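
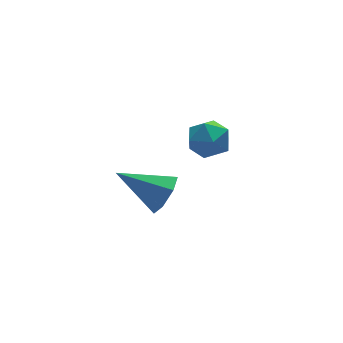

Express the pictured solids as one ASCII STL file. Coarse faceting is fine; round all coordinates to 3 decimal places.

solid 
facet normal -0.645 0.396 0.654
outer loop
vertex 1.232 -2.485 0.101
vertex 0.824 -3.231 0.15
vertex 1.467 -3.062 0.682
endloop
endfacet
facet normal -0.006 0.708 0.706
outer loop
vertex 1.232 -2.485 0.101
vertex 1.467 -3.062 0.682
vertex 2.059 -2.626 0.25
endloop
endfacet
facet normal 0.156 0.985 0.069
outer loop
vertex 1.232 -2.485 0.101
vertex 2.059 -2.626 0.25
vertex 1.781 -2.526 -0.549
endloop
endfacet
facet normal -0.383 0.844 -0.377
outer loop
vertex 1.232 -2.485 0.101
vertex 1.781 -2.526 -0.549
vertex 1.018 -2.9 -0.611
endloop
endfacet
facet normal -0.878 0.479 -0.015
outer loop
vertex 1.232 -2.485 0.101
vertex 1.018 -2.9 -0.611
vertex 0.824 -3.231 0.15
endloop
endfacet
facet normal 0.475 0.203 0.856
outer loop
vertex 2.059 -2.626 0.25
vertex 1.467 -3.062 0.682
vertex 2.162 -3.46 0.391
endloop
endfacet
facet normal -0.559 -0.304 0.772
outer loop
vertex 1.467 -3.062 0.682
vertex 0.824 -3.231 0.15
vertex 1.399 -3.834 0.329
endloop
endfacet
facet normal -0.935 -0.168 -0.312
outer loop
vertex 0.824 -3.231 0.15
vertex 1.018 -2.9 -0.611
vertex 1.121 -3.734 -0.47
endloop
endfacet
facet normal -0.134 0.422 -0.897
outer loop
vertex 1.018 -2.9 -0.611
vertex 1.781 -2.526 -0.549
vertex 1.713 -3.298 -0.902
endloop
endfacet
facet normal 0.738 0.652 -0.175
outer loop
vertex 1.781 -2.526 -0.549
vertex 2.059 -2.626 0.25
vertex 2.356 -3.129 -0.37
endloop
endfacet
facet normal 0.383 -0.844 0.377
outer loop
vertex 1.948 -3.875 -0.321
vertex 2.162 -3.46 0.391
vertex 1.399 -3.834 0.329
endloop
endfacet
facet normal -0.156 -0.985 -0.069
outer loop
vertex 1.948 -3.875 -0.321
vertex 1.399 -3.834 0.329
vertex 1.121 -3.734 -0.47
endloop
endfacet
facet normal 0.006 -0.708 -0.706
outer loop
vertex 1.948 -3.875 -0.321
vertex 1.121 -3.734 -0.47
vertex 1.713 -3.298 -0.902
endloop
endfacet
facet normal 0.645 -0.396 -0.654
outer loop
vertex 1.948 -3.875 -0.321
vertex 1.713 -3.298 -0.902
vertex 2.356 -3.129 -0.37
endloop
endfacet
facet normal 0.878 -0.479 0.015
outer loop
vertex 1.948 -3.875 -0.321
vertex 2.356 -3.129 -0.37
vertex 2.162 -3.46 0.391
endloop
endfacet
facet normal 0.134 -0.422 0.897
outer loop
vertex 1.399 -3.834 0.329
vertex 2.162 -3.46 0.391
vertex 1.467 -3.062 0.682
endloop
endfacet
facet normal -0.738 -0.652 0.175
outer loop
vertex 1.121 -3.734 -0.47
vertex 1.399 -3.834 0.329
vertex 0.824 -3.231 0.15
endloop
endfacet
facet normal -0.475 -0.203 -0.856
outer loop
vertex 1.713 -3.298 -0.902
vertex 1.121 -3.734 -0.47
vertex 1.018 -2.9 -0.611
endloop
endfacet
facet normal 0.559 0.304 -0.772
outer loop
vertex 2.356 -3.129 -0.37
vertex 1.713 -3.298 -0.902
vertex 1.781 -2.526 -0.549
endloop
endfacet
facet normal 0.935 0.168 0.312
outer loop
vertex 2.162 -3.46 0.391
vertex 2.356 -3.129 -0.37
vertex 2.059 -2.626 0.25
endloop
endfacet
facet normal 0.705 -0.529 -0.472
outer loop
vertex 1.322 -1.435 -3.518
vertex 0.811 -1.479 -4.233
vertex 1.409 -0.869 -4.023
endloop
endfacet
facet normal 0.385 0.581 0.717
outer loop
vertex 1.322 -1.435 -3.518
vertex 1.409 -0.869 -4.023
vertex -0.571 -0.441 -3.307
endloop
endfacet
facet normal 0.705 -0.529 -0.472
outer loop
vertex 1.409 -0.869 -4.023
vertex 0.811 -1.479 -4.233
vertex 1.046 -0.762 -4.686
endloop
endfacet
facet normal 0.223 0.974 0.035
outer loop
vertex 1.409 -0.869 -4.023
vertex 1.046 -0.762 -4.686
vertex -0.571 -0.441 -3.307
endloop
endfacet
facet normal 0.704 -0.530 -0.473
outer loop
vertex 1.046 -0.762 -4.686
vertex 0.811 -1.479 -4.233
vertex 0.505 -1.195 -5.007
endloop
endfacet
facet normal -0.306 0.783 -0.541
outer loop
vertex 1.046 -0.762 -4.686
vertex 0.505 -1.195 -5.007
vertex -0.571 -0.441 -3.307
endloop
endfacet
facet normal 0.705 -0.529 -0.473
outer loop
vertex 0.505 -1.195 -5.007
vertex 0.811 -1.479 -4.233
vertex 0.195 -1.842 -4.746
endloop
endfacet
facet normal -0.803 0.152 -0.576
outer loop
vertex 0.505 -1.195 -5.007
vertex 0.195 -1.842 -4.746
vertex -0.571 -0.441 -3.307
endloop
endfacet
facet normal 0.705 -0.530 -0.471
outer loop
vertex 0.195 -1.842 -4.746
vertex 0.811 -1.479 -4.233
vertex 0.348 -2.215 -4.098
endloop
endfacet
facet normal -0.895 -0.444 -0.044
outer loop
vertex 0.195 -1.842 -4.746
vertex 0.348 -2.215 -4.098
vertex -0.571 -0.441 -3.307
endloop
endfacet
facet normal 0.705 -0.530 -0.472
outer loop
vertex 0.348 -2.215 -4.098
vertex 0.811 -1.479 -4.233
vertex 0.85 -2.034 -3.551
endloop
endfacet
facet normal -0.512 -0.557 0.654
outer loop
vertex 0.348 -2.215 -4.098
vertex 0.85 -2.034 -3.551
vertex -0.571 -0.441 -3.307
endloop
endfacet
facet normal 0.705 -0.530 -0.471
outer loop
vertex 0.85 -2.034 -3.551
vertex 0.811 -1.479 -4.233
vertex 1.322 -1.435 -3.518
endloop
endfacet
facet normal 0.058 -0.100 0.993
outer loop
vertex 0.85 -2.034 -3.551
vertex 1.322 -1.435 -3.518
vertex -0.571 -0.441 -3.307
endloop
endfacet

endsolid


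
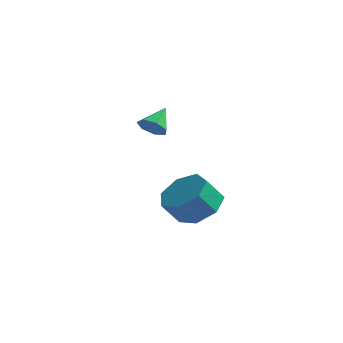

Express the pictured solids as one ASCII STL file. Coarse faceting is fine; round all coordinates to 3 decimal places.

solid 
facet normal 0.377 0.462 -0.803
outer loop
vertex 2.905 -1.809 -1.407
vertex 2.2 -2.067 -1.886
vertex 2.305 -1.323 -1.409
endloop
endfacet
facet normal 0.504 0.625 0.596
outer loop
vertex 2.905 -1.809 -1.407
vertex 2.305 -1.323 -1.409
vertex 2.524 -2.275 -0.596
endloop
endfacet
facet normal 0.504 0.625 0.596
outer loop
vertex 2.524 -2.275 -0.596
vertex 2.305 -1.323 -1.409
vertex 1.924 -1.789 -0.598
endloop
endfacet
facet normal -0.376 -0.461 0.803
outer loop
vertex 2.524 -2.275 -0.596
vertex 1.924 -1.789 -0.598
vertex 1.82 -2.533 -1.074
endloop
endfacet
facet normal 0.377 0.462 -0.803
outer loop
vertex 2.305 -1.323 -1.409
vertex 2.2 -2.067 -1.886
vertex 1.626 -1.397 -1.77
endloop
endfacet
facet normal -0.293 0.882 0.369
outer loop
vertex 2.305 -1.323 -1.409
vertex 1.626 -1.397 -1.77
vertex 1.924 -1.789 -0.598
endloop
endfacet
facet normal -0.293 0.882 0.369
outer loop
vertex 1.924 -1.789 -0.598
vertex 1.626 -1.397 -1.77
vertex 1.246 -1.863 -0.959
endloop
endfacet
facet normal -0.377 -0.461 0.803
outer loop
vertex 1.924 -1.789 -0.598
vertex 1.246 -1.863 -0.959
vertex 1.82 -2.533 -1.074
endloop
endfacet
facet normal 0.376 0.462 -0.803
outer loop
vertex 1.626 -1.397 -1.77
vertex 2.2 -2.067 -1.886
vertex 1.38 -1.976 -2.218
endloop
endfacet
facet normal -0.870 0.474 -0.135
outer loop
vertex 1.626 -1.397 -1.77
vertex 1.38 -1.976 -2.218
vertex 1.246 -1.863 -0.959
endloop
endfacet
facet normal -0.869 0.475 -0.135
outer loop
vertex 1.246 -1.863 -0.959
vertex 1.38 -1.976 -2.218
vertex 0.999 -2.442 -1.407
endloop
endfacet
facet normal -0.377 -0.461 0.803
outer loop
vertex 1.246 -1.863 -0.959
vertex 0.999 -2.442 -1.407
vertex 1.82 -2.533 -1.074
endloop
endfacet
facet normal 0.376 0.462 -0.803
outer loop
vertex 1.38 -1.976 -2.218
vertex 2.2 -2.067 -1.886
vertex 1.751 -2.623 -2.416
endloop
endfacet
facet normal -0.792 -0.289 -0.538
outer loop
vertex 1.38 -1.976 -2.218
vertex 1.751 -2.623 -2.416
vertex 0.999 -2.442 -1.407
endloop
endfacet
facet normal -0.791 -0.290 -0.538
outer loop
vertex 0.999 -2.442 -1.407
vertex 1.751 -2.623 -2.416
vertex 1.371 -3.089 -1.605
endloop
endfacet
facet normal -0.377 -0.462 0.803
outer loop
vertex 0.999 -2.442 -1.407
vertex 1.371 -3.089 -1.605
vertex 1.82 -2.533 -1.074
endloop
endfacet
facet normal 0.376 0.462 -0.803
outer loop
vertex 1.751 -2.623 -2.416
vertex 2.2 -2.067 -1.886
vertex 2.461 -2.852 -2.215
endloop
endfacet
facet normal -0.118 -0.836 -0.536
outer loop
vertex 1.751 -2.623 -2.416
vertex 2.461 -2.852 -2.215
vertex 1.371 -3.089 -1.605
endloop
endfacet
facet normal -0.118 -0.837 -0.535
outer loop
vertex 1.371 -3.089 -1.605
vertex 2.461 -2.852 -2.215
vertex 2.081 -3.318 -1.403
endloop
endfacet
facet normal -0.377 -0.462 0.803
outer loop
vertex 1.371 -3.089 -1.605
vertex 2.081 -3.318 -1.403
vertex 1.82 -2.533 -1.074
endloop
endfacet
facet normal 0.377 0.462 -0.803
outer loop
vertex 2.461 -2.852 -2.215
vertex 2.2 -2.067 -1.886
vertex 2.974 -2.489 -1.765
endloop
endfacet
facet normal 0.646 -0.752 -0.129
outer loop
vertex 2.461 -2.852 -2.215
vertex 2.974 -2.489 -1.765
vertex 2.081 -3.318 -1.403
endloop
endfacet
facet normal 0.646 -0.752 -0.131
outer loop
vertex 2.081 -3.318 -1.403
vertex 2.974 -2.489 -1.765
vertex 2.594 -2.956 -0.954
endloop
endfacet
facet normal -0.377 -0.462 0.803
outer loop
vertex 2.081 -3.318 -1.403
vertex 2.594 -2.956 -0.954
vertex 1.82 -2.533 -1.074
endloop
endfacet
facet normal 0.377 0.461 -0.803
outer loop
vertex 2.974 -2.489 -1.765
vertex 2.2 -2.067 -1.886
vertex 2.905 -1.809 -1.407
endloop
endfacet
facet normal 0.922 -0.103 0.373
outer loop
vertex 2.974 -2.489 -1.765
vertex 2.905 -1.809 -1.407
vertex 2.594 -2.956 -0.954
endloop
endfacet
facet normal 0.922 -0.102 0.374
outer loop
vertex 2.594 -2.956 -0.954
vertex 2.905 -1.809 -1.407
vertex 2.524 -2.275 -0.596
endloop
endfacet
facet normal -0.377 -0.461 0.803
outer loop
vertex 2.594 -2.956 -0.954
vertex 2.524 -2.275 -0.596
vertex 1.82 -2.533 -1.074
endloop
endfacet
facet normal -0.048 -0.810 -0.584
outer loop
vertex -0.747 1.171 -0.244
vertex -1.315 1.213 -0.256
vertex -0.934 1.446 -0.61
endloop
endfacet
facet normal 0.855 0.516 -0.049
outer loop
vertex -0.747 1.171 -0.244
vertex -0.934 1.446 -0.61
vertex -1.265 2.087 0.376
endloop
endfacet
facet normal -0.047 -0.810 -0.584
outer loop
vertex -0.934 1.446 -0.61
vertex -1.315 1.213 -0.256
vertex -1.409 1.545 -0.709
endloop
endfacet
facet normal 0.272 0.846 -0.459
outer loop
vertex -0.934 1.446 -0.61
vertex -1.409 1.545 -0.709
vertex -1.265 2.087 0.376
endloop
endfacet
facet normal -0.047 -0.810 -0.584
outer loop
vertex -1.409 1.545 -0.709
vertex -1.315 1.213 -0.256
vertex -1.813 1.394 -0.467
endloop
endfacet
facet normal -0.499 0.800 -0.333
outer loop
vertex -1.409 1.545 -0.709
vertex -1.813 1.394 -0.467
vertex -1.265 2.087 0.376
endloop
endfacet
facet normal -0.046 -0.810 -0.585
outer loop
vertex -1.813 1.394 -0.467
vertex -1.315 1.213 -0.256
vertex -1.842 1.106 -0.066
endloop
endfacet
facet normal -0.880 0.413 0.233
outer loop
vertex -1.813 1.394 -0.467
vertex -1.842 1.106 -0.066
vertex -1.265 2.087 0.376
endloop
endfacet
facet normal -0.047 -0.809 -0.586
outer loop
vertex -1.842 1.106 -0.066
vertex -1.315 1.213 -0.256
vertex -1.475 0.898 0.192
endloop
endfacet
facet normal -0.583 -0.023 0.812
outer loop
vertex -1.842 1.106 -0.066
vertex -1.475 0.898 0.192
vertex -1.265 2.087 0.376
endloop
endfacet
facet normal -0.047 -0.809 -0.586
outer loop
vertex -1.475 0.898 0.192
vertex -1.315 1.213 -0.256
vertex -0.988 0.927 0.113
endloop
endfacet
facet normal 0.168 -0.180 0.969
outer loop
vertex -1.475 0.898 0.192
vertex -0.988 0.927 0.113
vertex -1.265 2.087 0.376
endloop
endfacet
facet normal -0.047 -0.809 -0.585
outer loop
vertex -0.988 0.927 0.113
vertex -1.315 1.213 -0.256
vertex -0.747 1.171 -0.244
endloop
endfacet
facet normal 0.808 0.060 0.586
outer loop
vertex -0.988 0.927 0.113
vertex -0.747 1.171 -0.244
vertex -1.265 2.087 0.376
endloop
endfacet

endsolid


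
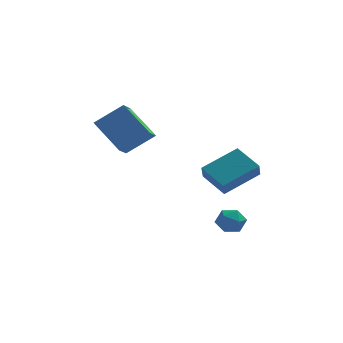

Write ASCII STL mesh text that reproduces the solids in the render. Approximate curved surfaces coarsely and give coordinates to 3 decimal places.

solid 
facet normal -0.610 0.441 0.658
outer loop
vertex -2.709 3.969 3.794
vertex -2.531 4.965 3.291
vertex -3.983 3.694 2.798
endloop
endfacet
facet normal -0.158 -0.881 0.445
outer loop
vertex -2.769 2.815 1.489
vertex -2.709 3.969 3.794
vertex -3.983 3.694 2.798
endloop
endfacet
facet normal -0.610 0.442 0.658
outer loop
vertex -3.983 3.694 2.798
vertex -2.531 4.965 3.291
vertex -3.804 4.69 2.295
endloop
endfacet
facet normal -0.776 -0.167 -0.608
outer loop
vertex -3.804 4.69 2.295
vertex -2.769 2.815 1.489
vertex -3.983 3.694 2.798
endloop
endfacet
facet normal 0.776 0.168 0.607
outer loop
vertex -2.709 3.969 3.794
vertex -1.317 4.086 1.982
vertex -2.531 4.965 3.291
endloop
endfacet
facet normal -0.158 -0.881 0.445
outer loop
vertex -1.496 3.09 2.485
vertex -2.709 3.969 3.794
vertex -2.769 2.815 1.489
endloop
endfacet
facet normal 0.777 0.167 0.607
outer loop
vertex -1.496 3.09 2.485
vertex -1.317 4.086 1.982
vertex -2.709 3.969 3.794
endloop
endfacet
facet normal 0.158 0.881 -0.445
outer loop
vertex -2.531 4.965 3.291
vertex -1.317 4.086 1.982
vertex -3.804 4.69 2.295
endloop
endfacet
facet normal -0.777 -0.168 -0.607
outer loop
vertex -2.591 3.811 0.986
vertex -2.769 2.815 1.489
vertex -3.804 4.69 2.295
endloop
endfacet
facet normal 0.158 0.881 -0.445
outer loop
vertex -3.804 4.69 2.295
vertex -1.317 4.086 1.982
vertex -2.591 3.811 0.986
endloop
endfacet
facet normal 0.610 -0.441 -0.658
outer loop
vertex -2.591 3.811 0.986
vertex -1.496 3.09 2.485
vertex -2.769 2.815 1.489
endloop
endfacet
facet normal 0.610 -0.442 -0.658
outer loop
vertex -1.317 4.086 1.982
vertex -1.496 3.09 2.485
vertex -2.591 3.811 0.986
endloop
endfacet
facet normal -0.659 0.585 0.472
outer loop
vertex 0.764 2.841 0.551
vertex 2.253 3.819 1.417
vertex 0.785 3.433 -0.153
endloop
endfacet
facet normal -0.752 -0.493 -0.437
outer loop
vertex 1.767 2.561 -0.857
vertex 0.764 2.841 0.551
vertex 0.785 3.433 -0.153
endloop
endfacet
facet normal -0.659 0.585 0.473
outer loop
vertex 0.785 3.433 -0.153
vertex 2.253 3.819 1.417
vertex 2.273 4.411 0.713
endloop
endfacet
facet normal 0.023 0.643 -0.765
outer loop
vertex 2.273 4.411 0.713
vertex 1.767 2.561 -0.857
vertex 0.785 3.433 -0.153
endloop
endfacet
facet normal -0.023 -0.643 0.765
outer loop
vertex 0.764 2.841 0.551
vertex 3.235 2.947 0.713
vertex 2.253 3.819 1.417
endloop
endfacet
facet normal -0.751 -0.494 -0.437
outer loop
vertex 1.747 1.969 -0.153
vertex 0.764 2.841 0.551
vertex 1.767 2.561 -0.857
endloop
endfacet
facet normal -0.023 -0.643 0.765
outer loop
vertex 1.747 1.969 -0.153
vertex 3.235 2.947 0.713
vertex 0.764 2.841 0.551
endloop
endfacet
facet normal 0.752 0.494 0.437
outer loop
vertex 2.253 3.819 1.417
vertex 3.235 2.947 0.713
vertex 2.273 4.411 0.713
endloop
endfacet
facet normal 0.023 0.643 -0.765
outer loop
vertex 3.256 3.539 0.009
vertex 1.767 2.561 -0.857
vertex 2.273 4.411 0.713
endloop
endfacet
facet normal 0.751 0.494 0.438
outer loop
vertex 2.273 4.411 0.713
vertex 3.235 2.947 0.713
vertex 3.256 3.539 0.009
endloop
endfacet
facet normal 0.659 -0.585 -0.473
outer loop
vertex 3.256 3.539 0.009
vertex 1.747 1.969 -0.153
vertex 1.767 2.561 -0.857
endloop
endfacet
facet normal 0.659 -0.585 -0.472
outer loop
vertex 3.235 2.947 0.713
vertex 1.747 1.969 -0.153
vertex 3.256 3.539 0.009
endloop
endfacet
facet normal 0.045 0.545 0.837
outer loop
vertex 2.275 2.785 -2.043
vertex 1.682 2.434 -1.783
vertex 2.356 2.17 -1.647
endloop
endfacet
facet normal 0.694 0.452 0.560
outer loop
vertex 2.275 2.785 -2.043
vertex 2.356 2.17 -1.647
vertex 2.768 2.279 -2.246
endloop
endfacet
facet normal 0.691 0.715 -0.103
outer loop
vertex 2.275 2.785 -2.043
vertex 2.768 2.279 -2.246
vertex 2.35 2.61 -2.754
endloop
endfacet
facet normal 0.037 0.971 -0.235
outer loop
vertex 2.275 2.785 -2.043
vertex 2.35 2.61 -2.754
vertex 1.679 2.705 -2.468
endloop
endfacet
facet normal -0.362 0.866 0.344
outer loop
vertex 2.275 2.785 -2.043
vertex 1.679 2.705 -2.468
vertex 1.682 2.434 -1.783
endloop
endfacet
facet normal 0.818 -0.249 0.518
outer loop
vertex 2.768 2.279 -2.246
vertex 2.356 2.17 -1.647
vertex 2.481 1.615 -2.112
endloop
endfacet
facet normal -0.234 -0.099 0.967
outer loop
vertex 2.356 2.17 -1.647
vertex 1.682 2.434 -1.783
vertex 1.81 1.71 -1.826
endloop
endfacet
facet normal -0.892 0.420 0.170
outer loop
vertex 1.682 2.434 -1.783
vertex 1.679 2.705 -2.468
vertex 1.392 2.041 -2.334
endloop
endfacet
facet normal -0.245 0.590 -0.770
outer loop
vertex 1.679 2.705 -2.468
vertex 2.35 2.61 -2.754
vertex 1.804 2.15 -2.933
endloop
endfacet
facet normal 0.813 0.177 -0.554
outer loop
vertex 2.35 2.61 -2.754
vertex 2.768 2.279 -2.246
vertex 2.478 1.886 -2.797
endloop
endfacet
facet normal -0.037 -0.971 0.235
outer loop
vertex 1.885 1.535 -2.537
vertex 2.481 1.615 -2.112
vertex 1.81 1.71 -1.826
endloop
endfacet
facet normal -0.691 -0.715 0.103
outer loop
vertex 1.885 1.535 -2.537
vertex 1.81 1.71 -1.826
vertex 1.392 2.041 -2.334
endloop
endfacet
facet normal -0.694 -0.452 -0.560
outer loop
vertex 1.885 1.535 -2.537
vertex 1.392 2.041 -2.334
vertex 1.804 2.15 -2.933
endloop
endfacet
facet normal -0.045 -0.545 -0.837
outer loop
vertex 1.885 1.535 -2.537
vertex 1.804 2.15 -2.933
vertex 2.478 1.886 -2.797
endloop
endfacet
facet normal 0.362 -0.866 -0.344
outer loop
vertex 1.885 1.535 -2.537
vertex 2.478 1.886 -2.797
vertex 2.481 1.615 -2.112
endloop
endfacet
facet normal 0.245 -0.590 0.770
outer loop
vertex 1.81 1.71 -1.826
vertex 2.481 1.615 -2.112
vertex 2.356 2.17 -1.647
endloop
endfacet
facet normal -0.813 -0.177 0.554
outer loop
vertex 1.392 2.041 -2.334
vertex 1.81 1.71 -1.826
vertex 1.682 2.434 -1.783
endloop
endfacet
facet normal -0.818 0.249 -0.518
outer loop
vertex 1.804 2.15 -2.933
vertex 1.392 2.041 -2.334
vertex 1.679 2.705 -2.468
endloop
endfacet
facet normal 0.234 0.099 -0.967
outer loop
vertex 2.478 1.886 -2.797
vertex 1.804 2.15 -2.933
vertex 2.35 2.61 -2.754
endloop
endfacet
facet normal 0.892 -0.420 -0.170
outer loop
vertex 2.481 1.615 -2.112
vertex 2.478 1.886 -2.797
vertex 2.768 2.279 -2.246
endloop
endfacet

endsolid


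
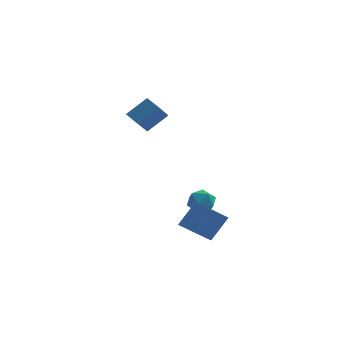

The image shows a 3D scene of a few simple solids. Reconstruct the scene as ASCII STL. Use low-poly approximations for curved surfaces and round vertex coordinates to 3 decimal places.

solid 
facet normal -0.693 -0.352 -0.628
outer loop
vertex -0.878 2.617 2.77
vertex -1.723 3.463 3.228
vertex -0.349 3.83 1.506
endloop
endfacet
facet normal 0.660 -0.661 -0.358
outer loop
vertex 1.003 4.517 2.732
vertex -0.878 2.617 2.77
vertex -0.349 3.83 1.506
endloop
endfacet
facet normal -0.694 -0.352 -0.628
outer loop
vertex -0.349 3.83 1.506
vertex -1.723 3.463 3.228
vertex -1.193 4.676 1.964
endloop
endfacet
facet normal 0.290 0.663 -0.691
outer loop
vertex -1.193 4.676 1.964
vertex 1.003 4.517 2.732
vertex -0.349 3.83 1.506
endloop
endfacet
facet normal -0.289 -0.663 0.691
outer loop
vertex -0.878 2.617 2.77
vertex -0.371 4.15 4.454
vertex -1.723 3.463 3.228
endloop
endfacet
facet normal 0.660 -0.661 -0.357
outer loop
vertex 0.473 3.304 3.996
vertex -0.878 2.617 2.77
vertex 1.003 4.517 2.732
endloop
endfacet
facet normal -0.290 -0.663 0.691
outer loop
vertex 0.473 3.304 3.996
vertex -0.371 4.15 4.454
vertex -0.878 2.617 2.77
endloop
endfacet
facet normal -0.660 0.661 0.357
outer loop
vertex -1.723 3.463 3.228
vertex -0.371 4.15 4.454
vertex -1.193 4.676 1.964
endloop
endfacet
facet normal 0.289 0.663 -0.690
outer loop
vertex 0.158 5.363 3.19
vertex 1.003 4.517 2.732
vertex -1.193 4.676 1.964
endloop
endfacet
facet normal -0.660 0.660 0.357
outer loop
vertex -1.193 4.676 1.964
vertex -0.371 4.15 4.454
vertex 0.158 5.363 3.19
endloop
endfacet
facet normal 0.693 0.352 0.629
outer loop
vertex 0.158 5.363 3.19
vertex 0.473 3.304 3.996
vertex 1.003 4.517 2.732
endloop
endfacet
facet normal 0.694 0.352 0.628
outer loop
vertex -0.371 4.15 4.454
vertex 0.473 3.304 3.996
vertex 0.158 5.363 3.19
endloop
endfacet
facet normal -0.524 0.838 -0.152
outer loop
vertex 3.265 -2.76 -1.748
vertex 4.284 -2.293 -2.684
vertex 2.239 -3.689 -3.327
endloop
endfacet
facet normal -0.698 -0.320 0.641
outer loop
vertex 3.376 -5.507 -2.996
vertex 3.265 -2.76 -1.748
vertex 2.239 -3.689 -3.327
endloop
endfacet
facet normal -0.524 0.838 -0.152
outer loop
vertex 2.239 -3.689 -3.327
vertex 4.284 -2.293 -2.684
vertex 3.258 -3.222 -4.263
endloop
endfacet
facet normal -0.488 -0.442 -0.752
outer loop
vertex 3.258 -3.222 -4.263
vertex 3.376 -5.507 -2.996
vertex 2.239 -3.689 -3.327
endloop
endfacet
facet normal 0.488 0.442 0.752
outer loop
vertex 3.265 -2.76 -1.748
vertex 5.421 -4.111 -2.353
vertex 4.284 -2.293 -2.684
endloop
endfacet
facet normal -0.698 -0.320 0.641
outer loop
vertex 4.402 -4.578 -1.417
vertex 3.265 -2.76 -1.748
vertex 3.376 -5.507 -2.996
endloop
endfacet
facet normal 0.488 0.442 0.752
outer loop
vertex 4.402 -4.578 -1.417
vertex 5.421 -4.111 -2.353
vertex 3.265 -2.76 -1.748
endloop
endfacet
facet normal 0.698 0.320 -0.641
outer loop
vertex 4.284 -2.293 -2.684
vertex 5.421 -4.111 -2.353
vertex 3.258 -3.222 -4.263
endloop
endfacet
facet normal -0.488 -0.442 -0.752
outer loop
vertex 4.395 -5.04 -3.932
vertex 3.376 -5.507 -2.996
vertex 3.258 -3.222 -4.263
endloop
endfacet
facet normal 0.698 0.320 -0.641
outer loop
vertex 3.258 -3.222 -4.263
vertex 5.421 -4.111 -2.353
vertex 4.395 -5.04 -3.932
endloop
endfacet
facet normal 0.524 -0.838 0.152
outer loop
vertex 4.395 -5.04 -3.932
vertex 4.402 -4.578 -1.417
vertex 3.376 -5.507 -2.996
endloop
endfacet
facet normal 0.524 -0.838 0.152
outer loop
vertex 5.421 -4.111 -2.353
vertex 4.402 -4.578 -1.417
vertex 4.395 -5.04 -3.932
endloop
endfacet
facet normal -0.253 0.942 0.221
outer loop
vertex 3.653 0.787 -3.271
vertex 2.708 0.445 -2.896
vertex 3.552 0.518 -2.238
endloop
endfacet
facet normal 0.452 0.852 0.266
outer loop
vertex 3.653 0.787 -3.271
vertex 3.552 0.518 -2.238
vertex 4.426 0.225 -2.785
endloop
endfacet
facet normal 0.687 0.626 -0.369
outer loop
vertex 3.653 0.787 -3.271
vertex 4.426 0.225 -2.785
vertex 4.123 -0.03 -3.782
endloop
endfacet
facet normal 0.126 0.577 -0.807
outer loop
vertex 3.653 0.787 -3.271
vertex 4.123 -0.03 -3.782
vertex 3.061 0.106 -3.85
endloop
endfacet
facet normal -0.455 0.772 -0.443
outer loop
vertex 3.653 0.787 -3.271
vertex 3.061 0.106 -3.85
vertex 2.708 0.445 -2.896
endloop
endfacet
facet normal 0.578 0.336 0.744
outer loop
vertex 4.426 0.225 -2.785
vertex 3.552 0.518 -2.238
vertex 3.959 -0.466 -2.11
endloop
endfacet
facet normal -0.564 0.483 0.670
outer loop
vertex 3.552 0.518 -2.238
vertex 2.708 0.445 -2.896
vertex 2.897 -0.33 -2.178
endloop
endfacet
facet normal -0.891 0.208 -0.404
outer loop
vertex 2.708 0.445 -2.896
vertex 3.061 0.106 -3.85
vertex 2.594 -0.585 -3.175
endloop
endfacet
facet normal 0.050 -0.109 -0.993
outer loop
vertex 3.061 0.106 -3.85
vertex 4.123 -0.03 -3.782
vertex 3.468 -0.878 -3.722
endloop
endfacet
facet normal 0.958 -0.029 -0.284
outer loop
vertex 4.123 -0.03 -3.782
vertex 4.426 0.225 -2.785
vertex 4.312 -0.805 -3.064
endloop
endfacet
facet normal -0.126 -0.577 0.807
outer loop
vertex 3.367 -1.147 -2.689
vertex 3.959 -0.466 -2.11
vertex 2.897 -0.33 -2.178
endloop
endfacet
facet normal -0.687 -0.626 0.369
outer loop
vertex 3.367 -1.147 -2.689
vertex 2.897 -0.33 -2.178
vertex 2.594 -0.585 -3.175
endloop
endfacet
facet normal -0.452 -0.852 -0.266
outer loop
vertex 3.367 -1.147 -2.689
vertex 2.594 -0.585 -3.175
vertex 3.468 -0.878 -3.722
endloop
endfacet
facet normal 0.253 -0.942 -0.221
outer loop
vertex 3.367 -1.147 -2.689
vertex 3.468 -0.878 -3.722
vertex 4.312 -0.805 -3.064
endloop
endfacet
facet normal 0.455 -0.772 0.443
outer loop
vertex 3.367 -1.147 -2.689
vertex 4.312 -0.805 -3.064
vertex 3.959 -0.466 -2.11
endloop
endfacet
facet normal -0.050 0.109 0.993
outer loop
vertex 2.897 -0.33 -2.178
vertex 3.959 -0.466 -2.11
vertex 3.552 0.518 -2.238
endloop
endfacet
facet normal -0.958 0.029 0.284
outer loop
vertex 2.594 -0.585 -3.175
vertex 2.897 -0.33 -2.178
vertex 2.708 0.445 -2.896
endloop
endfacet
facet normal -0.578 -0.336 -0.744
outer loop
vertex 3.468 -0.878 -3.722
vertex 2.594 -0.585 -3.175
vertex 3.061 0.106 -3.85
endloop
endfacet
facet normal 0.564 -0.483 -0.670
outer loop
vertex 4.312 -0.805 -3.064
vertex 3.468 -0.878 -3.722
vertex 4.123 -0.03 -3.782
endloop
endfacet
facet normal 0.891 -0.208 0.404
outer loop
vertex 3.959 -0.466 -2.11
vertex 4.312 -0.805 -3.064
vertex 4.426 0.225 -2.785
endloop
endfacet

endsolid


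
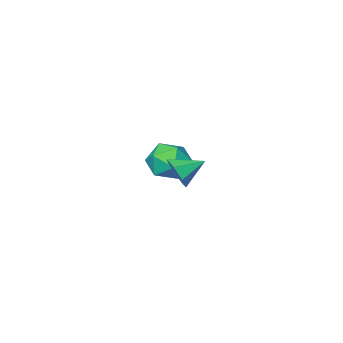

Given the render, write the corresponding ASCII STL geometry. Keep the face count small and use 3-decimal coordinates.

solid 
facet normal -0.157 0.881 0.445
outer loop
vertex -2.19 -1.105 0.416
vertex -1.529 -1.488 1.407
vertex -0.956 -0.907 0.459
endloop
endfacet
facet normal -0.144 0.954 -0.264
outer loop
vertex -2.19 -1.105 0.416
vertex -0.956 -0.907 0.459
vertex -1.492 -1.283 -0.606
endloop
endfacet
facet normal -0.652 0.534 -0.538
outer loop
vertex -2.19 -1.105 0.416
vertex -1.492 -1.283 -0.606
vertex -2.397 -2.097 -0.317
endloop
endfacet
facet normal -0.979 0.202 0.003
outer loop
vertex -2.19 -1.105 0.416
vertex -2.397 -2.097 -0.317
vertex -2.42 -2.224 0.928
endloop
endfacet
facet normal -0.673 0.418 0.610
outer loop
vertex -2.19 -1.105 0.416
vertex -2.42 -2.224 0.928
vertex -1.529 -1.488 1.407
endloop
endfacet
facet normal 0.487 0.717 -0.498
outer loop
vertex -1.492 -1.283 -0.606
vertex -0.956 -0.907 0.459
vertex -0.4 -1.776 -0.248
endloop
endfacet
facet normal 0.466 0.600 0.650
outer loop
vertex -0.956 -0.907 0.459
vertex -1.529 -1.488 1.407
vertex -0.423 -1.903 0.997
endloop
endfacet
facet normal -0.369 -0.151 0.917
outer loop
vertex -1.529 -1.488 1.407
vertex -2.42 -2.224 0.928
vertex -1.328 -2.717 1.286
endloop
endfacet
facet normal -0.864 -0.499 -0.067
outer loop
vertex -2.42 -2.224 0.928
vertex -2.397 -2.097 -0.317
vertex -1.864 -3.093 0.221
endloop
endfacet
facet normal -0.335 0.038 -0.942
outer loop
vertex -2.397 -2.097 -0.317
vertex -1.492 -1.283 -0.606
vertex -1.291 -2.512 -0.727
endloop
endfacet
facet normal 0.979 -0.202 -0.003
outer loop
vertex -0.63 -2.895 0.264
vertex -0.4 -1.776 -0.248
vertex -0.423 -1.903 0.997
endloop
endfacet
facet normal 0.652 -0.534 0.538
outer loop
vertex -0.63 -2.895 0.264
vertex -0.423 -1.903 0.997
vertex -1.328 -2.717 1.286
endloop
endfacet
facet normal 0.144 -0.954 0.264
outer loop
vertex -0.63 -2.895 0.264
vertex -1.328 -2.717 1.286
vertex -1.864 -3.093 0.221
endloop
endfacet
facet normal 0.157 -0.881 -0.445
outer loop
vertex -0.63 -2.895 0.264
vertex -1.864 -3.093 0.221
vertex -1.291 -2.512 -0.727
endloop
endfacet
facet normal 0.673 -0.418 -0.610
outer loop
vertex -0.63 -2.895 0.264
vertex -1.291 -2.512 -0.727
vertex -0.4 -1.776 -0.248
endloop
endfacet
facet normal 0.864 0.499 0.067
outer loop
vertex -0.423 -1.903 0.997
vertex -0.4 -1.776 -0.248
vertex -0.956 -0.907 0.459
endloop
endfacet
facet normal 0.335 -0.038 0.942
outer loop
vertex -1.328 -2.717 1.286
vertex -0.423 -1.903 0.997
vertex -1.529 -1.488 1.407
endloop
endfacet
facet normal -0.487 -0.717 0.498
outer loop
vertex -1.864 -3.093 0.221
vertex -1.328 -2.717 1.286
vertex -2.42 -2.224 0.928
endloop
endfacet
facet normal -0.466 -0.600 -0.650
outer loop
vertex -1.291 -2.512 -0.727
vertex -1.864 -3.093 0.221
vertex -2.397 -2.097 -0.317
endloop
endfacet
facet normal 0.369 0.151 -0.917
outer loop
vertex -0.4 -1.776 -0.248
vertex -1.291 -2.512 -0.727
vertex -1.492 -1.283 -0.606
endloop
endfacet
facet normal 0.872 -0.287 -0.397
outer loop
vertex 2.648 4.209 3.508
vertex 2.208 3.774 2.855
vertex 2.494 4.627 2.867
endloop
endfacet
facet normal -0.038 0.833 0.552
outer loop
vertex 2.648 4.209 3.508
vertex 2.494 4.627 2.867
vertex 0.952 4.186 3.425
endloop
endfacet
facet normal 0.872 -0.287 -0.397
outer loop
vertex 2.494 4.627 2.867
vertex 2.208 3.774 2.855
vertex 2.124 4.403 2.216
endloop
endfacet
facet normal -0.319 0.937 -0.141
outer loop
vertex 2.494 4.627 2.867
vertex 2.124 4.403 2.216
vertex 0.952 4.186 3.425
endloop
endfacet
facet normal 0.872 -0.286 -0.396
outer loop
vertex 2.124 4.403 2.216
vertex 2.208 3.774 2.855
vertex 1.818 3.705 2.046
endloop
endfacet
facet normal -0.683 0.441 -0.583
outer loop
vertex 2.124 4.403 2.216
vertex 1.818 3.705 2.046
vertex 0.952 4.186 3.425
endloop
endfacet
facet normal 0.873 -0.286 -0.396
outer loop
vertex 1.818 3.705 2.046
vertex 2.208 3.774 2.855
vertex 1.806 3.059 2.485
endloop
endfacet
facet normal -0.854 -0.282 -0.438
outer loop
vertex 1.818 3.705 2.046
vertex 1.806 3.059 2.485
vertex 0.952 4.186 3.425
endloop
endfacet
facet normal 0.873 -0.286 -0.396
outer loop
vertex 1.806 3.059 2.485
vertex 2.208 3.774 2.855
vertex 2.096 2.951 3.202
endloop
endfacet
facet normal -0.705 -0.686 0.182
outer loop
vertex 1.806 3.059 2.485
vertex 2.096 2.951 3.202
vertex 0.952 4.186 3.425
endloop
endfacet
facet normal 0.872 -0.286 -0.397
outer loop
vertex 2.096 2.951 3.202
vertex 2.208 3.774 2.855
vertex 2.471 3.463 3.657
endloop
endfacet
facet normal -0.347 -0.468 0.813
outer loop
vertex 2.096 2.951 3.202
vertex 2.471 3.463 3.657
vertex 0.952 4.186 3.425
endloop
endfacet
facet normal 0.872 -0.286 -0.397
outer loop
vertex 2.471 3.463 3.657
vertex 2.208 3.774 2.855
vertex 2.648 4.209 3.508
endloop
endfacet
facet normal -0.051 0.207 0.977
outer loop
vertex 2.471 3.463 3.657
vertex 2.648 4.209 3.508
vertex 0.952 4.186 3.425
endloop
endfacet

endsolid


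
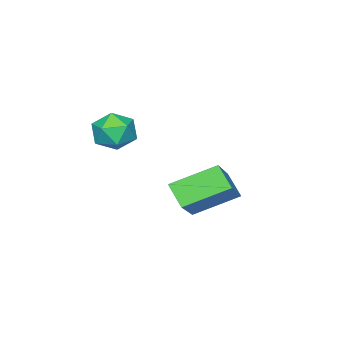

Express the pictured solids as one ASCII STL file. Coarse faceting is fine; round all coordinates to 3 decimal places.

solid 
facet normal -0.683 0.594 0.426
outer loop
vertex -1.676 3.224 -2.022
vertex -0.406 3.914 -0.949
vertex -1.505 3.86 -2.635
endloop
endfacet
facet normal -0.706 -0.384 -0.595
outer loop
vertex -0.454 2.946 -3.291
vertex -1.676 3.224 -2.022
vertex -1.505 3.86 -2.635
endloop
endfacet
facet normal -0.683 0.593 0.426
outer loop
vertex -1.505 3.86 -2.635
vertex -0.406 3.914 -0.949
vertex -0.235 4.551 -1.562
endloop
endfacet
facet normal 0.190 0.707 -0.681
outer loop
vertex -0.235 4.551 -1.562
vertex -0.454 2.946 -3.291
vertex -1.505 3.86 -2.635
endloop
endfacet
facet normal -0.191 -0.708 0.681
outer loop
vertex -1.676 3.224 -2.022
vertex 0.645 3.0 -1.605
vertex -0.406 3.914 -0.949
endloop
endfacet
facet normal -0.706 -0.384 -0.596
outer loop
vertex -0.625 2.309 -2.678
vertex -1.676 3.224 -2.022
vertex -0.454 2.946 -3.291
endloop
endfacet
facet normal -0.191 -0.707 0.681
outer loop
vertex -0.625 2.309 -2.678
vertex 0.645 3.0 -1.605
vertex -1.676 3.224 -2.022
endloop
endfacet
facet normal 0.706 0.384 0.596
outer loop
vertex -0.406 3.914 -0.949
vertex 0.645 3.0 -1.605
vertex -0.235 4.551 -1.562
endloop
endfacet
facet normal 0.191 0.707 -0.681
outer loop
vertex 0.816 3.636 -2.218
vertex -0.454 2.946 -3.291
vertex -0.235 4.551 -1.562
endloop
endfacet
facet normal 0.706 0.384 0.595
outer loop
vertex -0.235 4.551 -1.562
vertex 0.645 3.0 -1.605
vertex 0.816 3.636 -2.218
endloop
endfacet
facet normal 0.683 -0.594 -0.426
outer loop
vertex 0.816 3.636 -2.218
vertex -0.625 2.309 -2.678
vertex -0.454 2.946 -3.291
endloop
endfacet
facet normal 0.683 -0.594 -0.426
outer loop
vertex 0.645 3.0 -1.605
vertex -0.625 2.309 -2.678
vertex 0.816 3.636 -2.218
endloop
endfacet
facet normal -0.493 0.810 0.318
outer loop
vertex 1.618 2.744 0.456
vertex 1.356 2.373 0.994
vertex 1.967 2.716 1.068
endloop
endfacet
facet normal 0.109 0.994 -0.017
outer loop
vertex 1.618 2.744 0.456
vertex 1.967 2.716 1.068
vertex 2.319 2.667 0.459
endloop
endfacet
facet normal 0.083 0.729 -0.680
outer loop
vertex 1.618 2.744 0.456
vertex 2.319 2.667 0.459
vertex 1.926 2.293 0.01
endloop
endfacet
facet normal -0.535 0.381 -0.754
outer loop
vertex 1.618 2.744 0.456
vertex 1.926 2.293 0.01
vertex 1.331 2.111 0.34
endloop
endfacet
facet normal -0.892 0.430 -0.138
outer loop
vertex 1.618 2.744 0.456
vertex 1.331 2.111 0.34
vertex 1.356 2.373 0.994
endloop
endfacet
facet normal 0.654 0.684 0.323
outer loop
vertex 2.319 2.667 0.459
vertex 1.967 2.716 1.068
vertex 2.489 2.249 1.0
endloop
endfacet
facet normal -0.321 0.385 0.865
outer loop
vertex 1.967 2.716 1.068
vertex 1.356 2.373 0.994
vertex 1.894 2.067 1.33
endloop
endfacet
facet normal -0.965 -0.227 0.128
outer loop
vertex 1.356 2.373 0.994
vertex 1.331 2.111 0.34
vertex 1.501 1.693 0.881
endloop
endfacet
facet normal -0.388 -0.307 -0.869
outer loop
vertex 1.331 2.111 0.34
vertex 1.926 2.293 0.01
vertex 1.853 1.644 0.272
endloop
endfacet
facet normal 0.612 0.255 -0.748
outer loop
vertex 1.926 2.293 0.01
vertex 2.319 2.667 0.459
vertex 2.464 1.987 0.346
endloop
endfacet
facet normal 0.535 -0.381 0.754
outer loop
vertex 2.202 1.616 0.884
vertex 2.489 2.249 1.0
vertex 1.894 2.067 1.33
endloop
endfacet
facet normal -0.083 -0.729 0.680
outer loop
vertex 2.202 1.616 0.884
vertex 1.894 2.067 1.33
vertex 1.501 1.693 0.881
endloop
endfacet
facet normal -0.109 -0.994 0.017
outer loop
vertex 2.202 1.616 0.884
vertex 1.501 1.693 0.881
vertex 1.853 1.644 0.272
endloop
endfacet
facet normal 0.493 -0.810 -0.318
outer loop
vertex 2.202 1.616 0.884
vertex 1.853 1.644 0.272
vertex 2.464 1.987 0.346
endloop
endfacet
facet normal 0.892 -0.430 0.138
outer loop
vertex 2.202 1.616 0.884
vertex 2.464 1.987 0.346
vertex 2.489 2.249 1.0
endloop
endfacet
facet normal 0.388 0.307 0.869
outer loop
vertex 1.894 2.067 1.33
vertex 2.489 2.249 1.0
vertex 1.967 2.716 1.068
endloop
endfacet
facet normal -0.612 -0.255 0.748
outer loop
vertex 1.501 1.693 0.881
vertex 1.894 2.067 1.33
vertex 1.356 2.373 0.994
endloop
endfacet
facet normal -0.654 -0.684 -0.323
outer loop
vertex 1.853 1.644 0.272
vertex 1.501 1.693 0.881
vertex 1.331 2.111 0.34
endloop
endfacet
facet normal 0.321 -0.385 -0.865
outer loop
vertex 2.464 1.987 0.346
vertex 1.853 1.644 0.272
vertex 1.926 2.293 0.01
endloop
endfacet
facet normal 0.965 0.227 -0.128
outer loop
vertex 2.489 2.249 1.0
vertex 2.464 1.987 0.346
vertex 2.319 2.667 0.459
endloop
endfacet

endsolid


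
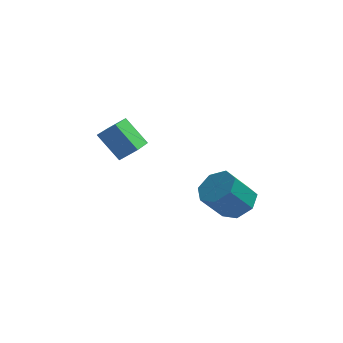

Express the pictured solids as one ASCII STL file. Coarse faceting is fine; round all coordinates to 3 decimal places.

solid 
facet normal 0.540 0.326 -0.776
outer loop
vertex 4.313 -2.859 -3.934
vertex 3.633 -2.869 -4.411
vertex 3.929 -2.249 -3.945
endloop
endfacet
facet normal 0.652 0.422 0.630
outer loop
vertex 4.313 -2.859 -3.934
vertex 3.929 -2.249 -3.945
vertex 3.546 -3.321 -2.832
endloop
endfacet
facet normal 0.652 0.421 0.630
outer loop
vertex 3.546 -3.321 -2.832
vertex 3.929 -2.249 -3.945
vertex 3.163 -2.711 -2.843
endloop
endfacet
facet normal -0.540 -0.325 0.776
outer loop
vertex 3.546 -3.321 -2.832
vertex 3.163 -2.711 -2.843
vertex 2.867 -3.331 -3.309
endloop
endfacet
facet normal 0.540 0.325 -0.776
outer loop
vertex 3.929 -2.249 -3.945
vertex 3.633 -2.869 -4.411
vertex 3.323 -2.106 -4.307
endloop
endfacet
facet normal -0.009 0.925 0.381
outer loop
vertex 3.929 -2.249 -3.945
vertex 3.323 -2.106 -4.307
vertex 3.163 -2.711 -2.843
endloop
endfacet
facet normal -0.009 0.925 0.381
outer loop
vertex 3.163 -2.711 -2.843
vertex 3.323 -2.106 -4.307
vertex 2.556 -2.568 -3.205
endloop
endfacet
facet normal -0.540 -0.326 0.776
outer loop
vertex 3.163 -2.711 -2.843
vertex 2.556 -2.568 -3.205
vertex 2.867 -3.331 -3.309
endloop
endfacet
facet normal 0.540 0.325 -0.776
outer loop
vertex 3.323 -2.106 -4.307
vertex 3.633 -2.869 -4.411
vertex 2.951 -2.538 -4.747
endloop
endfacet
facet normal -0.664 0.731 -0.156
outer loop
vertex 3.323 -2.106 -4.307
vertex 2.951 -2.538 -4.747
vertex 2.556 -2.568 -3.205
endloop
endfacet
facet normal -0.664 0.731 -0.156
outer loop
vertex 2.556 -2.568 -3.205
vertex 2.951 -2.538 -4.747
vertex 2.184 -3.0 -3.645
endloop
endfacet
facet normal -0.540 -0.326 0.776
outer loop
vertex 2.556 -2.568 -3.205
vertex 2.184 -3.0 -3.645
vertex 2.867 -3.331 -3.309
endloop
endfacet
facet normal 0.540 0.325 -0.776
outer loop
vertex 2.951 -2.538 -4.747
vertex 3.633 -2.869 -4.411
vertex 3.092 -3.219 -4.934
endloop
endfacet
facet normal -0.818 -0.012 -0.575
outer loop
vertex 2.951 -2.538 -4.747
vertex 3.092 -3.219 -4.934
vertex 2.184 -3.0 -3.645
endloop
endfacet
facet normal -0.818 -0.012 -0.575
outer loop
vertex 2.184 -3.0 -3.645
vertex 3.092 -3.219 -4.934
vertex 2.325 -3.681 -3.832
endloop
endfacet
facet normal -0.540 -0.325 0.777
outer loop
vertex 2.184 -3.0 -3.645
vertex 2.325 -3.681 -3.832
vertex 2.867 -3.331 -3.309
endloop
endfacet
facet normal 0.540 0.325 -0.776
outer loop
vertex 3.092 -3.219 -4.934
vertex 3.633 -2.869 -4.411
vertex 3.641 -3.636 -4.727
endloop
endfacet
facet normal -0.356 -0.747 -0.561
outer loop
vertex 3.092 -3.219 -4.934
vertex 3.641 -3.636 -4.727
vertex 2.325 -3.681 -3.832
endloop
endfacet
facet normal -0.356 -0.748 -0.561
outer loop
vertex 2.325 -3.681 -3.832
vertex 3.641 -3.636 -4.727
vertex 2.875 -4.098 -3.625
endloop
endfacet
facet normal -0.539 -0.326 0.777
outer loop
vertex 2.325 -3.681 -3.832
vertex 2.875 -4.098 -3.625
vertex 2.867 -3.331 -3.309
endloop
endfacet
facet normal 0.540 0.325 -0.776
outer loop
vertex 3.641 -3.636 -4.727
vertex 3.633 -2.869 -4.411
vertex 4.184 -3.476 -4.282
endloop
endfacet
facet normal 0.374 -0.919 -0.126
outer loop
vertex 3.641 -3.636 -4.727
vertex 4.184 -3.476 -4.282
vertex 2.875 -4.098 -3.625
endloop
endfacet
facet normal 0.374 -0.919 -0.126
outer loop
vertex 2.875 -4.098 -3.625
vertex 4.184 -3.476 -4.282
vertex 3.418 -3.938 -3.18
endloop
endfacet
facet normal -0.540 -0.325 0.776
outer loop
vertex 2.875 -4.098 -3.625
vertex 3.418 -3.938 -3.18
vertex 2.867 -3.331 -3.309
endloop
endfacet
facet normal 0.540 0.325 -0.776
outer loop
vertex 4.184 -3.476 -4.282
vertex 3.633 -2.869 -4.411
vertex 4.313 -2.859 -3.934
endloop
endfacet
facet normal 0.823 -0.400 0.404
outer loop
vertex 4.184 -3.476 -4.282
vertex 4.313 -2.859 -3.934
vertex 3.418 -3.938 -3.18
endloop
endfacet
facet normal 0.823 -0.399 0.405
outer loop
vertex 3.418 -3.938 -3.18
vertex 4.313 -2.859 -3.934
vertex 3.546 -3.321 -2.832
endloop
endfacet
facet normal -0.540 -0.326 0.776
outer loop
vertex 3.418 -3.938 -3.18
vertex 3.546 -3.321 -2.832
vertex 2.867 -3.331 -3.309
endloop
endfacet
facet normal -0.774 -0.088 -0.626
outer loop
vertex -1.828 -0.468 -2.612
vertex -1.624 0.948 -3.063
vertex -0.938 -0.926 -3.648
endloop
endfacet
facet normal -0.135 -0.944 0.301
outer loop
vertex -0.256 -0.848 -3.097
vertex -1.828 -0.468 -2.612
vertex -0.938 -0.926 -3.648
endloop
endfacet
facet normal -0.774 -0.088 -0.626
outer loop
vertex -0.938 -0.926 -3.648
vertex -1.624 0.948 -3.063
vertex -0.734 0.49 -4.099
endloop
endfacet
facet normal 0.618 -0.318 -0.719
outer loop
vertex -0.734 0.49 -4.099
vertex -0.256 -0.848 -3.097
vertex -0.938 -0.926 -3.648
endloop
endfacet
facet normal -0.618 0.318 0.719
outer loop
vertex -1.828 -0.468 -2.612
vertex -0.942 1.026 -2.512
vertex -1.624 0.948 -3.063
endloop
endfacet
facet normal -0.135 -0.944 0.301
outer loop
vertex -1.146 -0.39 -2.061
vertex -1.828 -0.468 -2.612
vertex -0.256 -0.848 -3.097
endloop
endfacet
facet normal -0.618 0.318 0.719
outer loop
vertex -1.146 -0.39 -2.061
vertex -0.942 1.026 -2.512
vertex -1.828 -0.468 -2.612
endloop
endfacet
facet normal 0.135 0.944 -0.301
outer loop
vertex -1.624 0.948 -3.063
vertex -0.942 1.026 -2.512
vertex -0.734 0.49 -4.099
endloop
endfacet
facet normal 0.618 -0.318 -0.719
outer loop
vertex -0.052 0.568 -3.548
vertex -0.256 -0.848 -3.097
vertex -0.734 0.49 -4.099
endloop
endfacet
facet normal 0.135 0.944 -0.301
outer loop
vertex -0.734 0.49 -4.099
vertex -0.942 1.026 -2.512
vertex -0.052 0.568 -3.548
endloop
endfacet
facet normal 0.774 0.088 0.626
outer loop
vertex -0.052 0.568 -3.548
vertex -1.146 -0.39 -2.061
vertex -0.256 -0.848 -3.097
endloop
endfacet
facet normal 0.774 0.088 0.626
outer loop
vertex -0.942 1.026 -2.512
vertex -1.146 -0.39 -2.061
vertex -0.052 0.568 -3.548
endloop
endfacet

endsolid


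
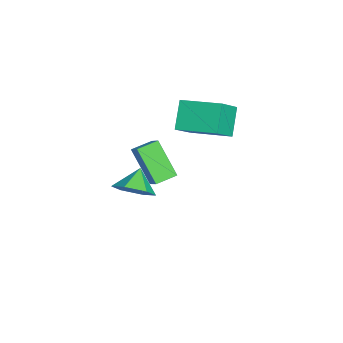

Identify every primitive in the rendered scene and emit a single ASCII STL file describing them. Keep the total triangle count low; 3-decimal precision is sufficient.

solid 
facet normal -0.446 -0.425 0.788
outer loop
vertex -3.447 -0.276 -1.855
vertex -4.048 0.677 -1.681
vertex -4.12 -0.599 -2.41
endloop
endfacet
facet normal 0.527 -0.836 -0.153
outer loop
vertex -3.152 0.323 -4.119
vertex -3.447 -0.276 -1.855
vertex -4.12 -0.599 -2.41
endloop
endfacet
facet normal -0.446 -0.425 0.788
outer loop
vertex -4.12 -0.599 -2.41
vertex -4.048 0.677 -1.681
vertex -4.721 0.354 -2.236
endloop
endfacet
facet normal -0.723 -0.347 -0.597
outer loop
vertex -4.721 0.354 -2.236
vertex -3.152 0.323 -4.119
vertex -4.12 -0.599 -2.41
endloop
endfacet
facet normal 0.723 0.347 0.597
outer loop
vertex -3.447 -0.276 -1.855
vertex -3.08 1.599 -3.39
vertex -4.048 0.677 -1.681
endloop
endfacet
facet normal 0.527 -0.836 -0.153
outer loop
vertex -2.479 0.646 -3.564
vertex -3.447 -0.276 -1.855
vertex -3.152 0.323 -4.119
endloop
endfacet
facet normal 0.723 0.347 0.597
outer loop
vertex -2.479 0.646 -3.564
vertex -3.08 1.599 -3.39
vertex -3.447 -0.276 -1.855
endloop
endfacet
facet normal -0.527 0.836 0.153
outer loop
vertex -4.048 0.677 -1.681
vertex -3.08 1.599 -3.39
vertex -4.721 0.354 -2.236
endloop
endfacet
facet normal -0.723 -0.347 -0.597
outer loop
vertex -3.753 1.276 -3.945
vertex -3.152 0.323 -4.119
vertex -4.721 0.354 -2.236
endloop
endfacet
facet normal -0.527 0.836 0.153
outer loop
vertex -4.721 0.354 -2.236
vertex -3.08 1.599 -3.39
vertex -3.753 1.276 -3.945
endloop
endfacet
facet normal 0.446 0.425 -0.788
outer loop
vertex -3.753 1.276 -3.945
vertex -2.479 0.646 -3.564
vertex -3.152 0.323 -4.119
endloop
endfacet
facet normal 0.446 0.425 -0.788
outer loop
vertex -3.08 1.599 -3.39
vertex -2.479 0.646 -3.564
vertex -3.753 1.276 -3.945
endloop
endfacet
facet normal -0.664 0.407 -0.627
outer loop
vertex -4.746 2.376 0.477
vertex -3.932 4.315 0.872
vertex -3.678 2.183 -0.779
endloop
endfacet
facet normal -0.380 -0.906 -0.184
outer loop
vertex -2.568 1.505 0.268
vertex -4.746 2.376 0.477
vertex -3.678 2.183 -0.779
endloop
endfacet
facet normal -0.665 0.406 -0.627
outer loop
vertex -3.678 2.183 -0.779
vertex -3.932 4.315 0.872
vertex -2.864 4.123 -0.385
endloop
endfacet
facet normal 0.643 -0.116 -0.757
outer loop
vertex -2.864 4.123 -0.385
vertex -2.568 1.505 0.268
vertex -3.678 2.183 -0.779
endloop
endfacet
facet normal -0.643 0.116 0.757
outer loop
vertex -4.746 2.376 0.477
vertex -2.822 3.637 1.919
vertex -3.932 4.315 0.872
endloop
endfacet
facet normal -0.380 -0.906 -0.185
outer loop
vertex -3.636 1.697 1.525
vertex -4.746 2.376 0.477
vertex -2.568 1.505 0.268
endloop
endfacet
facet normal -0.643 0.116 0.757
outer loop
vertex -3.636 1.697 1.525
vertex -2.822 3.637 1.919
vertex -4.746 2.376 0.477
endloop
endfacet
facet normal 0.380 0.906 0.184
outer loop
vertex -3.932 4.315 0.872
vertex -2.822 3.637 1.919
vertex -2.864 4.123 -0.385
endloop
endfacet
facet normal 0.643 -0.116 -0.757
outer loop
vertex -1.754 3.444 0.663
vertex -2.568 1.505 0.268
vertex -2.864 4.123 -0.385
endloop
endfacet
facet normal 0.380 0.906 0.184
outer loop
vertex -2.864 4.123 -0.385
vertex -2.822 3.637 1.919
vertex -1.754 3.444 0.663
endloop
endfacet
facet normal 0.665 -0.407 0.627
outer loop
vertex -1.754 3.444 0.663
vertex -3.636 1.697 1.525
vertex -2.568 1.505 0.268
endloop
endfacet
facet normal 0.664 -0.406 0.627
outer loop
vertex -2.822 3.637 1.919
vertex -3.636 1.697 1.525
vertex -1.754 3.444 0.663
endloop
endfacet
facet normal 0.713 -0.207 -0.670
outer loop
vertex 2.793 0.498 0.238
vertex 2.162 -0.108 -0.246
vertex 2.212 0.86 -0.491
endloop
endfacet
facet normal -0.085 0.864 0.497
outer loop
vertex 2.793 0.498 0.238
vertex 2.212 0.86 -0.491
vertex 1.278 0.148 0.586
endloop
endfacet
facet normal 0.713 -0.207 -0.670
outer loop
vertex 2.212 0.86 -0.491
vertex 2.162 -0.108 -0.246
vertex 1.581 0.254 -0.975
endloop
endfacet
facet normal -0.659 0.748 -0.077
outer loop
vertex 2.212 0.86 -0.491
vertex 1.581 0.254 -0.975
vertex 1.278 0.148 0.586
endloop
endfacet
facet normal 0.712 -0.207 -0.671
outer loop
vertex 1.581 0.254 -0.975
vertex 2.162 -0.108 -0.246
vertex 1.53 -0.714 -0.73
endloop
endfacet
facet normal -0.982 0.004 -0.190
outer loop
vertex 1.581 0.254 -0.975
vertex 1.53 -0.714 -0.73
vertex 1.278 0.148 0.586
endloop
endfacet
facet normal 0.712 -0.207 -0.671
outer loop
vertex 1.53 -0.714 -0.73
vertex 2.162 -0.108 -0.246
vertex 2.111 -1.076 -0.001
endloop
endfacet
facet normal -0.730 -0.627 0.271
outer loop
vertex 1.53 -0.714 -0.73
vertex 2.111 -1.076 -0.001
vertex 1.278 0.148 0.586
endloop
endfacet
facet normal 0.712 -0.207 -0.671
outer loop
vertex 2.111 -1.076 -0.001
vertex 2.162 -0.108 -0.246
vertex 2.743 -0.47 0.483
endloop
endfacet
facet normal -0.156 -0.512 0.845
outer loop
vertex 2.111 -1.076 -0.001
vertex 2.743 -0.47 0.483
vertex 1.278 0.148 0.586
endloop
endfacet
facet normal 0.713 -0.207 -0.670
outer loop
vertex 2.743 -0.47 0.483
vertex 2.162 -0.108 -0.246
vertex 2.793 0.498 0.238
endloop
endfacet
facet normal 0.166 0.234 0.958
outer loop
vertex 2.743 -0.47 0.483
vertex 2.793 0.498 0.238
vertex 1.278 0.148 0.586
endloop
endfacet

endsolid


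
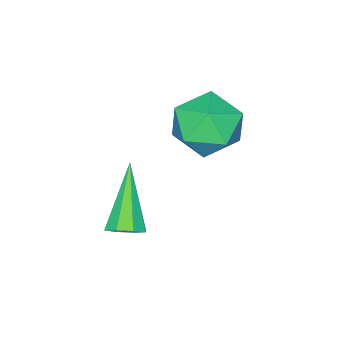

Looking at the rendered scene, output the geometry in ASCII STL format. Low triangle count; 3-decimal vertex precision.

solid 
facet normal -0.778 -0.544 0.314
outer loop
vertex -4.194 -2.42 -2.21
vertex -3.558 -3.294 -2.148
vertex -3.668 -2.641 -1.29
endloop
endfacet
facet normal -0.845 0.137 0.516
outer loop
vertex -4.194 -2.42 -2.21
vertex -3.668 -2.641 -1.29
vertex -3.723 -1.622 -1.651
endloop
endfacet
facet normal -0.837 0.543 -0.070
outer loop
vertex -4.194 -2.42 -2.21
vertex -3.723 -1.622 -1.651
vertex -3.647 -1.644 -2.731
endloop
endfacet
facet normal -0.765 0.113 -0.635
outer loop
vertex -4.194 -2.42 -2.21
vertex -3.647 -1.644 -2.731
vertex -3.545 -2.678 -3.038
endloop
endfacet
facet normal -0.728 -0.558 -0.397
outer loop
vertex -4.194 -2.42 -2.21
vertex -3.545 -2.678 -3.038
vertex -3.558 -3.294 -2.148
endloop
endfacet
facet normal -0.275 0.308 0.911
outer loop
vertex -3.723 -1.622 -1.651
vertex -3.668 -2.641 -1.29
vertex -2.795 -2.002 -1.242
endloop
endfacet
facet normal -0.167 -0.795 0.583
outer loop
vertex -3.668 -2.641 -1.29
vertex -3.558 -3.294 -2.148
vertex -2.693 -3.036 -1.549
endloop
endfacet
facet normal -0.085 -0.819 -0.568
outer loop
vertex -3.558 -3.294 -2.148
vertex -3.545 -2.678 -3.038
vertex -2.617 -3.058 -2.629
endloop
endfacet
facet normal -0.144 0.269 -0.952
outer loop
vertex -3.545 -2.678 -3.038
vertex -3.647 -1.644 -2.731
vertex -2.672 -2.039 -2.99
endloop
endfacet
facet normal -0.261 0.964 -0.038
outer loop
vertex -3.647 -1.644 -2.731
vertex -3.723 -1.622 -1.651
vertex -2.782 -1.386 -2.132
endloop
endfacet
facet normal 0.765 -0.113 0.635
outer loop
vertex -2.146 -2.26 -2.07
vertex -2.795 -2.002 -1.242
vertex -2.693 -3.036 -1.549
endloop
endfacet
facet normal 0.837 -0.543 0.070
outer loop
vertex -2.146 -2.26 -2.07
vertex -2.693 -3.036 -1.549
vertex -2.617 -3.058 -2.629
endloop
endfacet
facet normal 0.845 -0.137 -0.516
outer loop
vertex -2.146 -2.26 -2.07
vertex -2.617 -3.058 -2.629
vertex -2.672 -2.039 -2.99
endloop
endfacet
facet normal 0.778 0.544 -0.314
outer loop
vertex -2.146 -2.26 -2.07
vertex -2.672 -2.039 -2.99
vertex -2.782 -1.386 -2.132
endloop
endfacet
facet normal 0.728 0.558 0.397
outer loop
vertex -2.146 -2.26 -2.07
vertex -2.782 -1.386 -2.132
vertex -2.795 -2.002 -1.242
endloop
endfacet
facet normal 0.144 -0.269 0.952
outer loop
vertex -2.693 -3.036 -1.549
vertex -2.795 -2.002 -1.242
vertex -3.668 -2.641 -1.29
endloop
endfacet
facet normal 0.261 -0.964 0.038
outer loop
vertex -2.617 -3.058 -2.629
vertex -2.693 -3.036 -1.549
vertex -3.558 -3.294 -2.148
endloop
endfacet
facet normal 0.275 -0.308 -0.911
outer loop
vertex -2.672 -2.039 -2.99
vertex -2.617 -3.058 -2.629
vertex -3.545 -2.678 -3.038
endloop
endfacet
facet normal 0.167 0.795 -0.583
outer loop
vertex -2.782 -1.386 -2.132
vertex -2.672 -2.039 -2.99
vertex -3.647 -1.644 -2.731
endloop
endfacet
facet normal 0.085 0.819 0.568
outer loop
vertex -2.795 -2.002 -1.242
vertex -2.782 -1.386 -2.132
vertex -3.723 -1.622 -1.651
endloop
endfacet
facet normal 0.529 0.388 -0.755
outer loop
vertex 0.07 -2.585 -4.423
vertex -0.366 -2.679 -4.777
vertex -0.205 -2.247 -4.442
endloop
endfacet
facet normal 0.419 0.387 0.821
outer loop
vertex 0.07 -2.585 -4.423
vertex -0.205 -2.247 -4.442
vertex -1.454 -3.481 -3.223
endloop
endfacet
facet normal 0.528 0.389 -0.755
outer loop
vertex -0.205 -2.247 -4.442
vertex -0.366 -2.679 -4.777
vertex -0.575 -2.162 -4.657
endloop
endfacet
facet normal -0.174 0.776 0.607
outer loop
vertex -0.205 -2.247 -4.442
vertex -0.575 -2.162 -4.657
vertex -1.454 -3.481 -3.223
endloop
endfacet
facet normal 0.529 0.389 -0.755
outer loop
vertex -0.575 -2.162 -4.657
vertex -0.366 -2.679 -4.777
vertex -0.823 -2.38 -4.943
endloop
endfacet
facet normal -0.743 0.654 0.146
outer loop
vertex -0.575 -2.162 -4.657
vertex -0.823 -2.38 -4.943
vertex -1.454 -3.481 -3.223
endloop
endfacet
facet normal 0.528 0.388 -0.755
outer loop
vertex -0.823 -2.38 -4.943
vertex -0.366 -2.679 -4.777
vertex -0.803 -2.773 -5.131
endloop
endfacet
facet normal -0.952 0.091 -0.291
outer loop
vertex -0.823 -2.38 -4.943
vertex -0.803 -2.773 -5.131
vertex -1.454 -3.481 -3.223
endloop
endfacet
facet normal 0.528 0.389 -0.755
outer loop
vertex -0.803 -2.773 -5.131
vertex -0.366 -2.679 -4.777
vertex -0.528 -3.111 -5.113
endloop
endfacet
facet normal -0.682 -0.579 -0.447
outer loop
vertex -0.803 -2.773 -5.131
vertex -0.528 -3.111 -5.113
vertex -1.454 -3.481 -3.223
endloop
endfacet
facet normal 0.527 0.390 -0.755
outer loop
vertex -0.528 -3.111 -5.113
vertex -0.366 -2.679 -4.777
vertex -0.158 -3.195 -4.898
endloop
endfacet
facet normal -0.085 -0.969 -0.232
outer loop
vertex -0.528 -3.111 -5.113
vertex -0.158 -3.195 -4.898
vertex -1.454 -3.481 -3.223
endloop
endfacet
facet normal 0.529 0.390 -0.754
outer loop
vertex -0.158 -3.195 -4.898
vertex -0.366 -2.679 -4.777
vertex 0.09 -2.978 -4.612
endloop
endfacet
facet normal 0.480 -0.847 0.227
outer loop
vertex -0.158 -3.195 -4.898
vertex 0.09 -2.978 -4.612
vertex -1.454 -3.481 -3.223
endloop
endfacet
facet normal 0.528 0.390 -0.754
outer loop
vertex 0.09 -2.978 -4.612
vertex -0.366 -2.679 -4.777
vertex 0.07 -2.585 -4.423
endloop
endfacet
facet normal 0.691 -0.285 0.665
outer loop
vertex 0.09 -2.978 -4.612
vertex 0.07 -2.585 -4.423
vertex -1.454 -3.481 -3.223
endloop
endfacet

endsolid


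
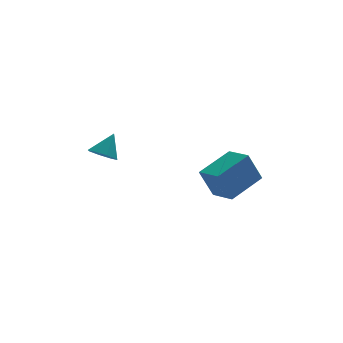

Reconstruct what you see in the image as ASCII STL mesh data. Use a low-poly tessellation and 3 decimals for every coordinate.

solid 
facet normal -0.835 -0.414 -0.363
outer loop
vertex 1.077 0.259 -0.338
vertex 0.532 1.579 -0.589
vertex 1.796 0.244 -1.977
endloop
endfacet
facet normal 0.376 -0.910 0.173
outer loop
vertex 3.608 1.141 -1.191
vertex 1.077 0.259 -0.338
vertex 1.796 0.244 -1.977
endloop
endfacet
facet normal -0.835 -0.414 -0.362
outer loop
vertex 1.796 0.244 -1.977
vertex 0.532 1.579 -0.589
vertex 1.251 1.564 -2.229
endloop
endfacet
facet normal 0.402 -0.009 -0.916
outer loop
vertex 1.251 1.564 -2.229
vertex 3.608 1.141 -1.191
vertex 1.796 0.244 -1.977
endloop
endfacet
facet normal -0.401 0.008 0.916
outer loop
vertex 1.077 0.259 -0.338
vertex 2.344 2.476 0.197
vertex 0.532 1.579 -0.589
endloop
endfacet
facet normal 0.376 -0.910 0.173
outer loop
vertex 2.889 1.156 0.449
vertex 1.077 0.259 -0.338
vertex 3.608 1.141 -1.191
endloop
endfacet
facet normal -0.402 0.009 0.916
outer loop
vertex 2.889 1.156 0.449
vertex 2.344 2.476 0.197
vertex 1.077 0.259 -0.338
endloop
endfacet
facet normal -0.376 0.910 -0.173
outer loop
vertex 0.532 1.579 -0.589
vertex 2.344 2.476 0.197
vertex 1.251 1.564 -2.229
endloop
endfacet
facet normal 0.402 -0.008 -0.916
outer loop
vertex 3.063 2.461 -1.442
vertex 3.608 1.141 -1.191
vertex 1.251 1.564 -2.229
endloop
endfacet
facet normal -0.376 0.910 -0.173
outer loop
vertex 1.251 1.564 -2.229
vertex 2.344 2.476 0.197
vertex 3.063 2.461 -1.442
endloop
endfacet
facet normal 0.835 0.414 0.362
outer loop
vertex 3.063 2.461 -1.442
vertex 2.889 1.156 0.449
vertex 3.608 1.141 -1.191
endloop
endfacet
facet normal 0.835 0.414 0.363
outer loop
vertex 2.344 2.476 0.197
vertex 2.889 1.156 0.449
vertex 3.063 2.461 -1.442
endloop
endfacet
facet normal -0.491 -0.351 -0.797
outer loop
vertex -3.314 2.702 0.323
vertex -3.824 3.317 0.366
vertex -3.127 3.185 -0.005
endloop
endfacet
facet normal 0.950 -0.290 0.115
outer loop
vertex -3.314 2.702 0.323
vertex -3.127 3.185 -0.005
vertex -3.116 3.823 1.514
endloop
endfacet
facet normal -0.491 -0.350 -0.798
outer loop
vertex -3.127 3.185 -0.005
vertex -3.824 3.317 0.366
vertex -3.348 3.745 -0.115
endloop
endfacet
facet normal 0.929 0.338 -0.149
outer loop
vertex -3.127 3.185 -0.005
vertex -3.348 3.745 -0.115
vertex -3.116 3.823 1.514
endloop
endfacet
facet normal -0.490 -0.351 -0.798
outer loop
vertex -3.348 3.745 -0.115
vertex -3.824 3.317 0.366
vertex -3.848 4.055 0.056
endloop
endfacet
facet normal 0.496 0.861 -0.112
outer loop
vertex -3.348 3.745 -0.115
vertex -3.848 4.055 0.056
vertex -3.116 3.823 1.514
endloop
endfacet
facet normal -0.492 -0.351 -0.797
outer loop
vertex -3.848 4.055 0.056
vertex -3.824 3.317 0.366
vertex -4.333 3.933 0.409
endloop
endfacet
facet normal -0.097 0.974 0.204
outer loop
vertex -3.848 4.055 0.056
vertex -4.333 3.933 0.409
vertex -3.116 3.823 1.514
endloop
endfacet
facet normal -0.491 -0.350 -0.798
outer loop
vertex -4.333 3.933 0.409
vertex -3.824 3.317 0.366
vertex -4.52 3.45 0.736
endloop
endfacet
facet normal -0.502 0.610 0.613
outer loop
vertex -4.333 3.933 0.409
vertex -4.52 3.45 0.736
vertex -3.116 3.823 1.514
endloop
endfacet
facet normal -0.491 -0.352 -0.797
outer loop
vertex -4.52 3.45 0.736
vertex -3.824 3.317 0.366
vertex -4.299 2.89 0.847
endloop
endfacet
facet normal -0.481 -0.016 0.876
outer loop
vertex -4.52 3.45 0.736
vertex -4.299 2.89 0.847
vertex -3.116 3.823 1.514
endloop
endfacet
facet normal -0.492 -0.351 -0.797
outer loop
vertex -4.299 2.89 0.847
vertex -3.824 3.317 0.366
vertex -3.799 2.58 0.675
endloop
endfacet
facet normal -0.047 -0.541 0.840
outer loop
vertex -4.299 2.89 0.847
vertex -3.799 2.58 0.675
vertex -3.116 3.823 1.514
endloop
endfacet
facet normal -0.491 -0.351 -0.798
outer loop
vertex -3.799 2.58 0.675
vertex -3.824 3.317 0.366
vertex -3.314 2.702 0.323
endloop
endfacet
facet normal 0.545 -0.654 0.525
outer loop
vertex -3.799 2.58 0.675
vertex -3.314 2.702 0.323
vertex -3.116 3.823 1.514
endloop
endfacet

endsolid


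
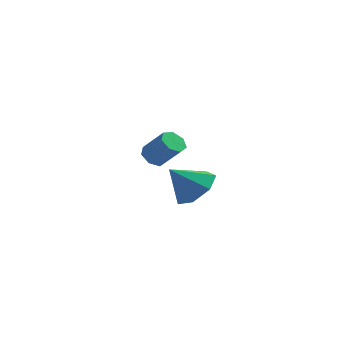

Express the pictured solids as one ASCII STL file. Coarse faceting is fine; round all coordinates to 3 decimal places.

solid 
facet normal 0.566 0.403 -0.719
outer loop
vertex 5.116 -1.367 -3.171
vertex 4.382 -0.764 -3.411
vertex 5.103 -0.621 -2.763
endloop
endfacet
facet normal 0.401 -0.434 0.807
outer loop
vertex 5.116 -1.367 -3.171
vertex 5.103 -0.621 -2.763
vertex 3.578 -1.336 -2.389
endloop
endfacet
facet normal 0.566 0.403 -0.719
outer loop
vertex 5.103 -0.621 -2.763
vertex 4.382 -0.764 -3.411
vertex 4.548 0.017 -2.843
endloop
endfacet
facet normal 0.128 0.232 0.964
outer loop
vertex 5.103 -0.621 -2.763
vertex 4.548 0.017 -2.843
vertex 3.578 -1.336 -2.389
endloop
endfacet
facet normal 0.566 0.403 -0.719
outer loop
vertex 4.548 0.017 -2.843
vertex 4.382 -0.764 -3.411
vertex 3.867 0.068 -3.35
endloop
endfacet
facet normal -0.466 0.563 0.683
outer loop
vertex 4.548 0.017 -2.843
vertex 3.867 0.068 -3.35
vertex 3.578 -1.336 -2.389
endloop
endfacet
facet normal 0.566 0.403 -0.719
outer loop
vertex 3.867 0.068 -3.35
vertex 4.382 -0.764 -3.411
vertex 3.574 -0.508 -3.903
endloop
endfacet
facet normal -0.935 0.310 0.172
outer loop
vertex 3.867 0.068 -3.35
vertex 3.574 -0.508 -3.903
vertex 3.578 -1.336 -2.389
endloop
endfacet
facet normal 0.566 0.402 -0.720
outer loop
vertex 3.574 -0.508 -3.903
vertex 4.382 -0.764 -3.411
vertex 3.889 -1.277 -4.085
endloop
endfacet
facet normal -0.924 -0.336 -0.181
outer loop
vertex 3.574 -0.508 -3.903
vertex 3.889 -1.277 -4.085
vertex 3.578 -1.336 -2.389
endloop
endfacet
facet normal 0.565 0.403 -0.720
outer loop
vertex 3.889 -1.277 -4.085
vertex 4.382 -0.764 -3.411
vertex 4.576 -1.659 -3.76
endloop
endfacet
facet normal -0.442 -0.890 -0.112
outer loop
vertex 3.889 -1.277 -4.085
vertex 4.576 -1.659 -3.76
vertex 3.578 -1.336 -2.389
endloop
endfacet
facet normal 0.566 0.403 -0.719
outer loop
vertex 4.576 -1.659 -3.76
vertex 4.382 -0.764 -3.411
vertex 5.116 -1.367 -3.171
endloop
endfacet
facet normal 0.148 -0.933 0.327
outer loop
vertex 4.576 -1.659 -3.76
vertex 5.116 -1.367 -3.171
vertex 3.578 -1.336 -2.389
endloop
endfacet
facet normal -0.686 0.197 -0.700
outer loop
vertex 1.489 4.285 -4.127
vertex 1.06 4.025 -3.78
vertex 1.239 4.608 -3.791
endloop
endfacet
facet normal 0.553 0.767 -0.326
outer loop
vertex 1.489 4.285 -4.127
vertex 1.239 4.608 -3.791
vertex 2.429 4.016 -3.167
endloop
endfacet
facet normal 0.552 0.768 -0.325
outer loop
vertex 2.429 4.016 -3.167
vertex 1.239 4.608 -3.791
vertex 2.178 4.339 -2.831
endloop
endfacet
facet normal 0.686 -0.196 0.701
outer loop
vertex 2.429 4.016 -3.167
vertex 2.178 4.339 -2.831
vertex 2.0 3.755 -2.82
endloop
endfacet
facet normal -0.686 0.197 -0.701
outer loop
vertex 1.239 4.608 -3.791
vertex 1.06 4.025 -3.78
vertex 0.854 4.492 -3.447
endloop
endfacet
facet normal -0.026 0.956 0.293
outer loop
vertex 1.239 4.608 -3.791
vertex 0.854 4.492 -3.447
vertex 2.178 4.339 -2.831
endloop
endfacet
facet normal -0.026 0.956 0.293
outer loop
vertex 2.178 4.339 -2.831
vertex 0.854 4.492 -3.447
vertex 1.793 4.223 -2.487
endloop
endfacet
facet normal 0.686 -0.196 0.701
outer loop
vertex 2.178 4.339 -2.831
vertex 1.793 4.223 -2.487
vertex 2.0 3.755 -2.82
endloop
endfacet
facet normal -0.686 0.197 -0.700
outer loop
vertex 0.854 4.492 -3.447
vertex 1.06 4.025 -3.78
vertex 0.624 4.024 -3.353
endloop
endfacet
facet normal -0.584 0.426 0.691
outer loop
vertex 0.854 4.492 -3.447
vertex 0.624 4.024 -3.353
vertex 1.793 4.223 -2.487
endloop
endfacet
facet normal -0.584 0.425 0.691
outer loop
vertex 1.793 4.223 -2.487
vertex 0.624 4.024 -3.353
vertex 1.564 3.755 -2.393
endloop
endfacet
facet normal 0.686 -0.195 0.701
outer loop
vertex 1.793 4.223 -2.487
vertex 1.564 3.755 -2.393
vertex 2.0 3.755 -2.82
endloop
endfacet
facet normal -0.686 0.196 -0.700
outer loop
vertex 0.624 4.024 -3.353
vertex 1.06 4.025 -3.78
vertex 0.723 3.557 -3.581
endloop
endfacet
facet normal -0.703 -0.427 0.569
outer loop
vertex 0.624 4.024 -3.353
vertex 0.723 3.557 -3.581
vertex 1.564 3.755 -2.393
endloop
endfacet
facet normal -0.703 -0.426 0.569
outer loop
vertex 1.564 3.755 -2.393
vertex 0.723 3.557 -3.581
vertex 1.663 3.287 -2.621
endloop
endfacet
facet normal 0.686 -0.196 0.701
outer loop
vertex 1.564 3.755 -2.393
vertex 1.663 3.287 -2.621
vertex 2.0 3.755 -2.82
endloop
endfacet
facet normal -0.686 0.196 -0.700
outer loop
vertex 0.723 3.557 -3.581
vertex 1.06 4.025 -3.78
vertex 1.076 3.442 -3.959
endloop
endfacet
facet normal -0.293 -0.956 0.018
outer loop
vertex 0.723 3.557 -3.581
vertex 1.076 3.442 -3.959
vertex 1.663 3.287 -2.621
endloop
endfacet
facet normal -0.293 -0.956 0.018
outer loop
vertex 1.663 3.287 -2.621
vertex 1.076 3.442 -3.959
vertex 2.016 3.172 -2.999
endloop
endfacet
facet normal 0.686 -0.196 0.700
outer loop
vertex 1.663 3.287 -2.621
vertex 2.016 3.172 -2.999
vertex 2.0 3.755 -2.82
endloop
endfacet
facet normal -0.686 0.196 -0.701
outer loop
vertex 1.076 3.442 -3.959
vertex 1.06 4.025 -3.78
vertex 1.417 3.766 -4.202
endloop
endfacet
facet normal 0.338 -0.766 -0.547
outer loop
vertex 1.076 3.442 -3.959
vertex 1.417 3.766 -4.202
vertex 2.016 3.172 -2.999
endloop
endfacet
facet normal 0.339 -0.766 -0.547
outer loop
vertex 2.016 3.172 -2.999
vertex 1.417 3.766 -4.202
vertex 2.356 3.496 -3.242
endloop
endfacet
facet normal 0.687 -0.196 0.700
outer loop
vertex 2.016 3.172 -2.999
vertex 2.356 3.496 -3.242
vertex 2.0 3.755 -2.82
endloop
endfacet
facet normal -0.686 0.196 -0.701
outer loop
vertex 1.417 3.766 -4.202
vertex 1.06 4.025 -3.78
vertex 1.489 4.285 -4.127
endloop
endfacet
facet normal 0.715 0.002 -0.699
outer loop
vertex 1.417 3.766 -4.202
vertex 1.489 4.285 -4.127
vertex 2.356 3.496 -3.242
endloop
endfacet
facet normal 0.715 0.001 -0.700
outer loop
vertex 2.356 3.496 -3.242
vertex 1.489 4.285 -4.127
vertex 2.429 4.016 -3.167
endloop
endfacet
facet normal 0.686 -0.197 0.700
outer loop
vertex 2.356 3.496 -3.242
vertex 2.429 4.016 -3.167
vertex 2.0 3.755 -2.82
endloop
endfacet

endsolid


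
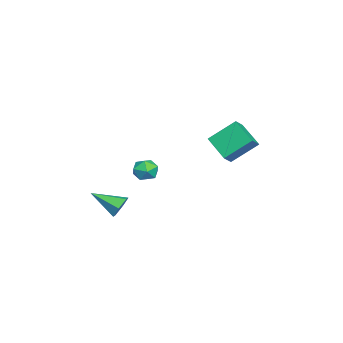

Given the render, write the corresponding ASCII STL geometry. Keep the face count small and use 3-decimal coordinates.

solid 
facet normal -0.195 0.457 0.868
outer loop
vertex -3.472 -0.128 -1.501
vertex -4.078 -0.617 -1.38
vertex -3.36 -0.808 -1.118
endloop
endfacet
facet normal 0.501 0.486 0.716
outer loop
vertex -3.472 -0.128 -1.501
vertex -3.36 -0.808 -1.118
vertex -2.833 -0.565 -1.652
endloop
endfacet
facet normal 0.576 0.813 0.086
outer loop
vertex -3.472 -0.128 -1.501
vertex -2.833 -0.565 -1.652
vertex -3.226 -0.224 -2.244
endloop
endfacet
facet normal -0.074 0.986 -0.152
outer loop
vertex -3.472 -0.128 -1.501
vertex -3.226 -0.224 -2.244
vertex -3.996 -0.256 -2.076
endloop
endfacet
facet normal -0.551 0.765 0.332
outer loop
vertex -3.472 -0.128 -1.501
vertex -3.996 -0.256 -2.076
vertex -4.078 -0.617 -1.38
endloop
endfacet
facet normal 0.740 -0.182 0.648
outer loop
vertex -2.833 -0.565 -1.652
vertex -3.36 -0.808 -1.118
vertex -3.044 -1.324 -1.624
endloop
endfacet
facet normal -0.387 -0.230 0.893
outer loop
vertex -3.36 -0.808 -1.118
vertex -4.078 -0.617 -1.38
vertex -3.814 -1.356 -1.456
endloop
endfacet
facet normal -0.963 0.269 0.026
outer loop
vertex -4.078 -0.617 -1.38
vertex -3.996 -0.256 -2.076
vertex -4.207 -1.015 -2.048
endloop
endfacet
facet normal -0.191 0.625 -0.757
outer loop
vertex -3.996 -0.256 -2.076
vertex -3.226 -0.224 -2.244
vertex -3.68 -0.772 -2.582
endloop
endfacet
facet normal 0.861 0.346 -0.372
outer loop
vertex -3.226 -0.224 -2.244
vertex -2.833 -0.565 -1.652
vertex -2.962 -0.963 -2.32
endloop
endfacet
facet normal 0.074 -0.986 0.152
outer loop
vertex -3.568 -1.452 -2.199
vertex -3.044 -1.324 -1.624
vertex -3.814 -1.356 -1.456
endloop
endfacet
facet normal -0.576 -0.813 -0.086
outer loop
vertex -3.568 -1.452 -2.199
vertex -3.814 -1.356 -1.456
vertex -4.207 -1.015 -2.048
endloop
endfacet
facet normal -0.501 -0.486 -0.716
outer loop
vertex -3.568 -1.452 -2.199
vertex -4.207 -1.015 -2.048
vertex -3.68 -0.772 -2.582
endloop
endfacet
facet normal 0.195 -0.457 -0.868
outer loop
vertex -3.568 -1.452 -2.199
vertex -3.68 -0.772 -2.582
vertex -2.962 -0.963 -2.32
endloop
endfacet
facet normal 0.551 -0.765 -0.332
outer loop
vertex -3.568 -1.452 -2.199
vertex -2.962 -0.963 -2.32
vertex -3.044 -1.324 -1.624
endloop
endfacet
facet normal 0.191 -0.625 0.757
outer loop
vertex -3.814 -1.356 -1.456
vertex -3.044 -1.324 -1.624
vertex -3.36 -0.808 -1.118
endloop
endfacet
facet normal -0.861 -0.346 0.372
outer loop
vertex -4.207 -1.015 -2.048
vertex -3.814 -1.356 -1.456
vertex -4.078 -0.617 -1.38
endloop
endfacet
facet normal -0.740 0.182 -0.648
outer loop
vertex -3.68 -0.772 -2.582
vertex -4.207 -1.015 -2.048
vertex -3.996 -0.256 -2.076
endloop
endfacet
facet normal 0.387 0.230 -0.893
outer loop
vertex -2.962 -0.963 -2.32
vertex -3.68 -0.772 -2.582
vertex -3.226 -0.224 -2.244
endloop
endfacet
facet normal 0.963 -0.269 -0.026
outer loop
vertex -3.044 -1.324 -1.624
vertex -2.962 -0.963 -2.32
vertex -2.833 -0.565 -1.652
endloop
endfacet
facet normal -0.648 -0.599 0.471
outer loop
vertex -2.816 3.977 2.315
vertex -3.4 4.227 1.83
vertex -2.422 2.635 1.15
endloop
endfacet
facet normal 0.730 -0.313 0.607
outer loop
vertex -1.32 3.653 0.35
vertex -2.816 3.977 2.315
vertex -2.422 2.635 1.15
endloop
endfacet
facet normal -0.648 -0.599 0.471
outer loop
vertex -2.422 2.635 1.15
vertex -3.4 4.227 1.83
vertex -3.006 2.885 0.665
endloop
endfacet
facet normal 0.216 -0.737 -0.640
outer loop
vertex -3.006 2.885 0.665
vertex -1.32 3.653 0.35
vertex -2.422 2.635 1.15
endloop
endfacet
facet normal -0.216 0.737 0.640
outer loop
vertex -2.816 3.977 2.315
vertex -2.298 5.245 1.03
vertex -3.4 4.227 1.83
endloop
endfacet
facet normal 0.730 -0.313 0.607
outer loop
vertex -1.714 4.995 1.515
vertex -2.816 3.977 2.315
vertex -1.32 3.653 0.35
endloop
endfacet
facet normal -0.216 0.737 0.640
outer loop
vertex -1.714 4.995 1.515
vertex -2.298 5.245 1.03
vertex -2.816 3.977 2.315
endloop
endfacet
facet normal -0.730 0.313 -0.607
outer loop
vertex -3.4 4.227 1.83
vertex -2.298 5.245 1.03
vertex -3.006 2.885 0.665
endloop
endfacet
facet normal 0.216 -0.737 -0.640
outer loop
vertex -1.904 3.903 -0.135
vertex -1.32 3.653 0.35
vertex -3.006 2.885 0.665
endloop
endfacet
facet normal -0.730 0.313 -0.607
outer loop
vertex -3.006 2.885 0.665
vertex -2.298 5.245 1.03
vertex -1.904 3.903 -0.135
endloop
endfacet
facet normal 0.648 0.599 -0.471
outer loop
vertex -1.904 3.903 -0.135
vertex -1.714 4.995 1.515
vertex -1.32 3.653 0.35
endloop
endfacet
facet normal 0.648 0.599 -0.471
outer loop
vertex -2.298 5.245 1.03
vertex -1.714 4.995 1.515
vertex -1.904 3.903 -0.135
endloop
endfacet
facet normal 0.083 0.893 -0.443
outer loop
vertex -0.856 -1.89 -4.051
vertex -1.426 -1.625 -3.624
vertex -0.709 -1.57 -3.378
endloop
endfacet
facet normal 0.888 -0.459 0.024
outer loop
vertex -0.856 -1.89 -4.051
vertex -0.709 -1.57 -3.378
vertex -1.574 -3.215 -2.836
endloop
endfacet
facet normal 0.083 0.893 -0.443
outer loop
vertex -0.709 -1.57 -3.378
vertex -1.426 -1.625 -3.624
vertex -1.279 -1.305 -2.951
endloop
endfacet
facet normal 0.586 -0.042 0.809
outer loop
vertex -0.709 -1.57 -3.378
vertex -1.279 -1.305 -2.951
vertex -1.574 -3.215 -2.836
endloop
endfacet
facet normal 0.082 0.893 -0.443
outer loop
vertex -1.279 -1.305 -2.951
vertex -1.426 -1.625 -3.624
vertex -1.996 -1.361 -3.197
endloop
endfacet
facet normal -0.330 0.107 0.938
outer loop
vertex -1.279 -1.305 -2.951
vertex -1.996 -1.361 -3.197
vertex -1.574 -3.215 -2.836
endloop
endfacet
facet normal 0.082 0.893 -0.443
outer loop
vertex -1.996 -1.361 -3.197
vertex -1.426 -1.625 -3.624
vertex -2.143 -1.681 -3.87
endloop
endfacet
facet normal -0.946 -0.160 0.283
outer loop
vertex -1.996 -1.361 -3.197
vertex -2.143 -1.681 -3.87
vertex -1.574 -3.215 -2.836
endloop
endfacet
facet normal 0.083 0.892 -0.444
outer loop
vertex -2.143 -1.681 -3.87
vertex -1.426 -1.625 -3.624
vertex -1.573 -1.946 -4.297
endloop
endfacet
facet normal -0.644 -0.577 -0.502
outer loop
vertex -2.143 -1.681 -3.87
vertex -1.573 -1.946 -4.297
vertex -1.574 -3.215 -2.836
endloop
endfacet
facet normal 0.083 0.892 -0.444
outer loop
vertex -1.573 -1.946 -4.297
vertex -1.426 -1.625 -3.624
vertex -0.856 -1.89 -4.051
endloop
endfacet
facet normal 0.273 -0.726 -0.631
outer loop
vertex -1.573 -1.946 -4.297
vertex -0.856 -1.89 -4.051
vertex -1.574 -3.215 -2.836
endloop
endfacet

endsolid
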